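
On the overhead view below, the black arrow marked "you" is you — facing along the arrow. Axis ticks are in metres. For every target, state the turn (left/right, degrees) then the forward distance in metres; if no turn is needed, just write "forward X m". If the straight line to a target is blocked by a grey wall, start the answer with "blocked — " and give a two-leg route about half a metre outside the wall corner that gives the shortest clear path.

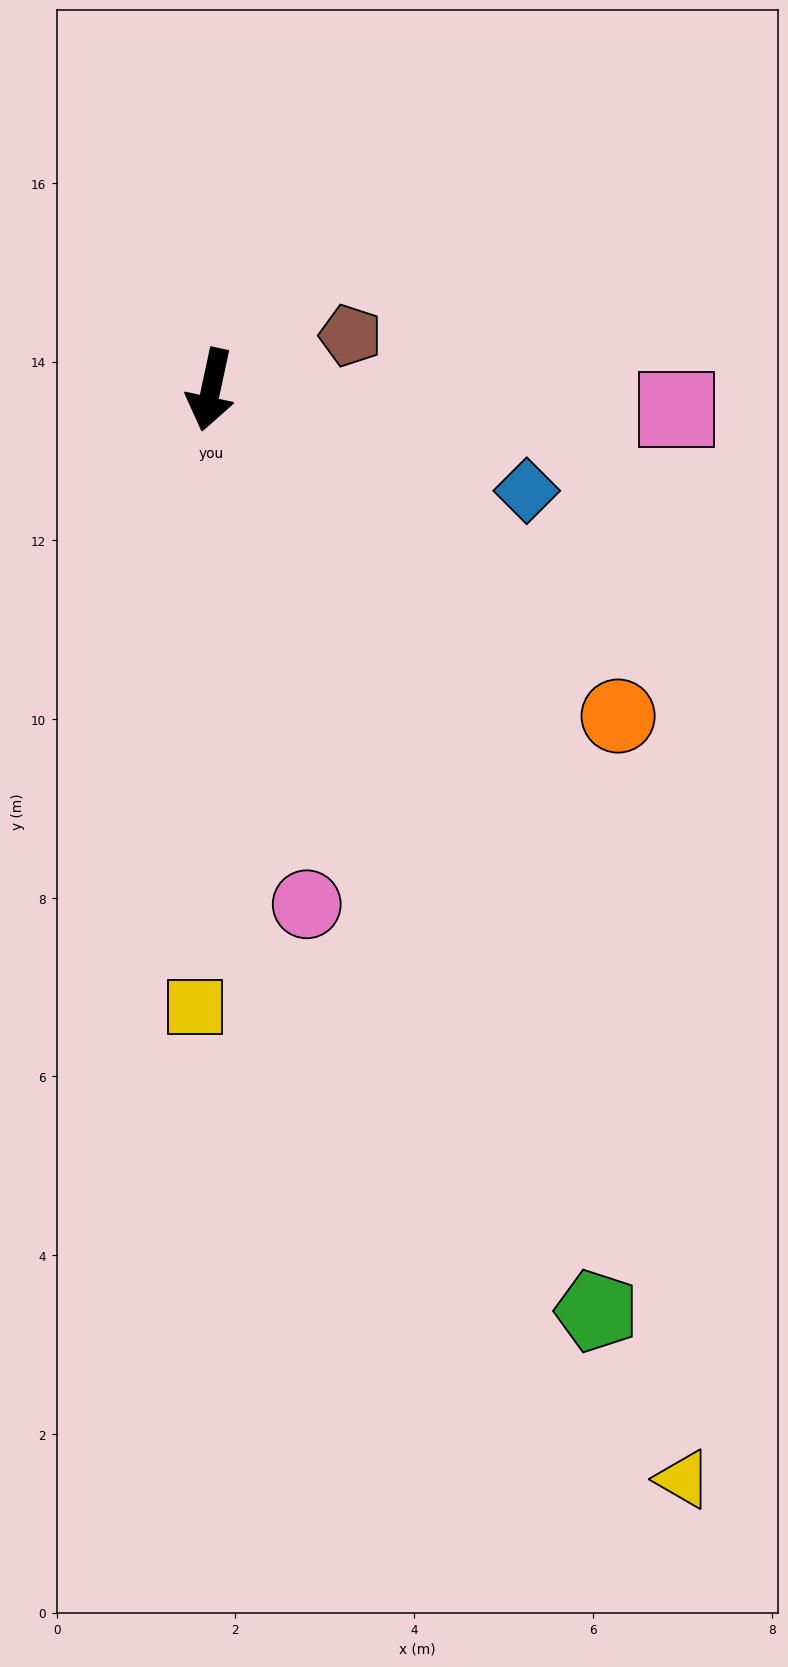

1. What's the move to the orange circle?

turn left 63°, forward 5.8 m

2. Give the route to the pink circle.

turn left 23°, forward 5.9 m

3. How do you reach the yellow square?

turn left 11°, forward 6.9 m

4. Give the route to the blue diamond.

turn left 84°, forward 3.7 m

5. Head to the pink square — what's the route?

turn left 100°, forward 5.2 m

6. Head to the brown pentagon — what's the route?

turn left 123°, forward 1.7 m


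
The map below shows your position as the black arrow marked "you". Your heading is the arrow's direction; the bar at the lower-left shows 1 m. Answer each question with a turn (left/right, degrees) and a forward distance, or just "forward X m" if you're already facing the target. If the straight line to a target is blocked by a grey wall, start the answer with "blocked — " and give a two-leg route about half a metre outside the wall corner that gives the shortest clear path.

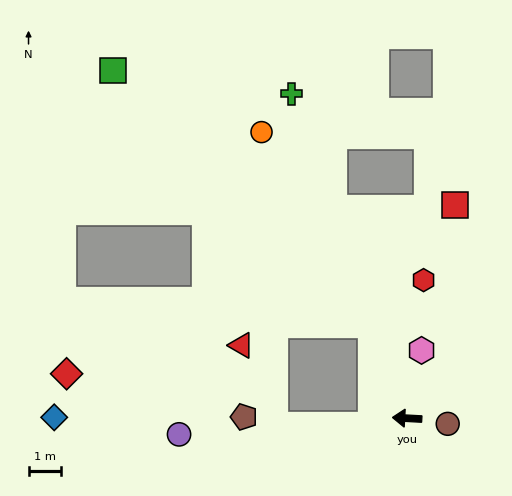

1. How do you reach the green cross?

turn right 67°, forward 10.7 m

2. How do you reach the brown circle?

turn left 175°, forward 1.3 m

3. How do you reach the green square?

blocked — turn right 66°, forward 3.1 m, then turn left 25°, forward 11.2 m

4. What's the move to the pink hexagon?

turn right 99°, forward 2.1 m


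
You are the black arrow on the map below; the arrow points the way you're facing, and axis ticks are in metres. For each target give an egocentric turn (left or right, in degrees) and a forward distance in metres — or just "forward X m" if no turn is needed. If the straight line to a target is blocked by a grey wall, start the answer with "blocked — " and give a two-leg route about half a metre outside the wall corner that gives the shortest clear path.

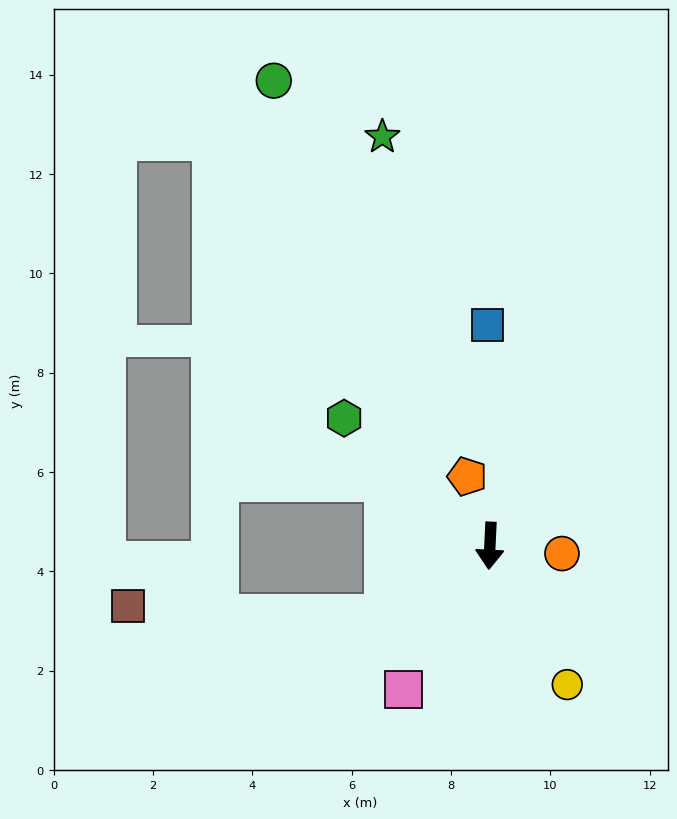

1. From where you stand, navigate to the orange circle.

turn left 87°, forward 1.5 m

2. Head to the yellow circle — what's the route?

turn left 32°, forward 3.2 m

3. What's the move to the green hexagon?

turn right 128°, forward 3.9 m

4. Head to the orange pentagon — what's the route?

turn right 159°, forward 1.5 m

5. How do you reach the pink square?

turn right 28°, forward 3.4 m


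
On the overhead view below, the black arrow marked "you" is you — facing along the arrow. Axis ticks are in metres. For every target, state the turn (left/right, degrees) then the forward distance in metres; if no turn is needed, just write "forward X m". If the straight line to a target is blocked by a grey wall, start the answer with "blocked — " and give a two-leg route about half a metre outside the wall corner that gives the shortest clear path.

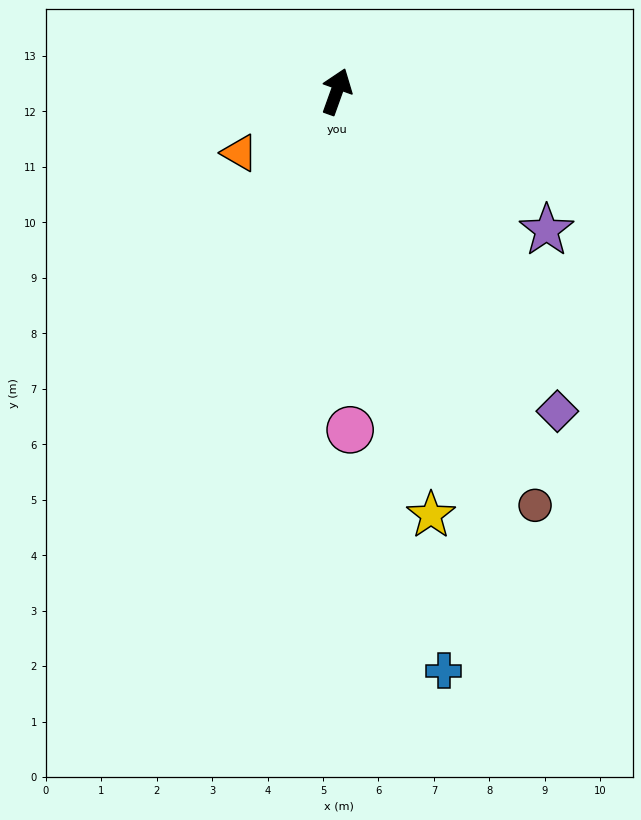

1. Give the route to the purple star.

turn right 104°, forward 4.5 m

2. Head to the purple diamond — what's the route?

turn right 126°, forward 7.0 m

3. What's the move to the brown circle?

turn right 135°, forward 8.3 m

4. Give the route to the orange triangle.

turn left 142°, forward 2.1 m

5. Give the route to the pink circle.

turn right 158°, forward 6.1 m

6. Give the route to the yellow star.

turn right 148°, forward 7.8 m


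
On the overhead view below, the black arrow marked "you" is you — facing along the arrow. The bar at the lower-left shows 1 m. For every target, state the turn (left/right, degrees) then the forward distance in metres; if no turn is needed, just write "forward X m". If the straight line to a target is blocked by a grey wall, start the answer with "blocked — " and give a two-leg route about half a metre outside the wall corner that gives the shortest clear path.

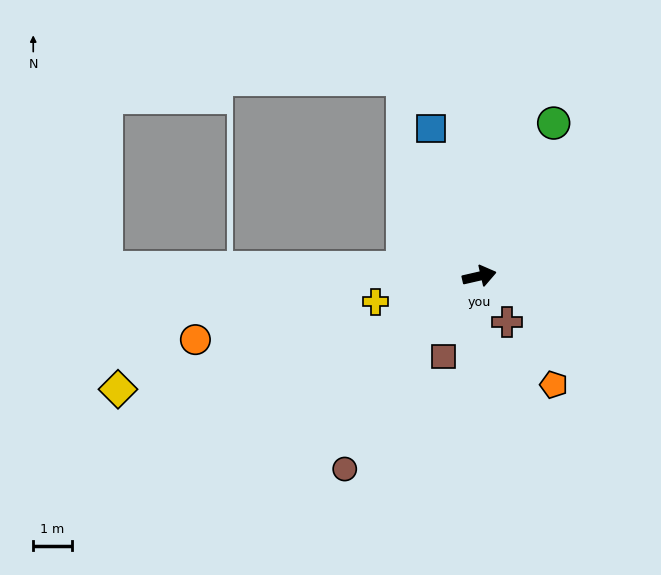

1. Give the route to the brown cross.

turn right 72°, forward 1.4 m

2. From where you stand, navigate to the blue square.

turn left 95°, forward 4.0 m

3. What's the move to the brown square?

turn right 127°, forward 2.3 m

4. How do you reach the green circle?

turn left 51°, forward 4.4 m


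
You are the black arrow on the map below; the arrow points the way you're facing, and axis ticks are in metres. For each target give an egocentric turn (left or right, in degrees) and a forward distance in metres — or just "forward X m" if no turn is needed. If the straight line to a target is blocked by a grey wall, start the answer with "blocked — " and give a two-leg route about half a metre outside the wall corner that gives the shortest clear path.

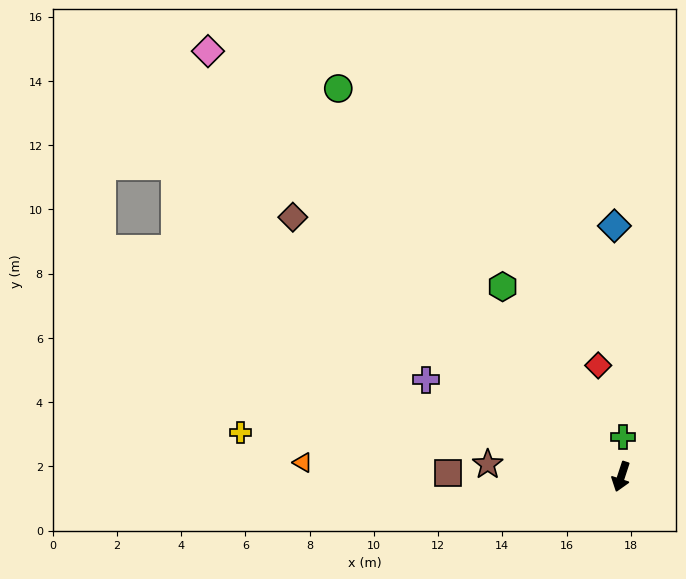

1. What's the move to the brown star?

turn right 77°, forward 4.2 m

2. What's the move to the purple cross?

turn right 98°, forward 6.8 m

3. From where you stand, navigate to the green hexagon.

turn right 130°, forward 7.0 m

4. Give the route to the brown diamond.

turn right 110°, forward 13.0 m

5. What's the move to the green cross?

turn right 165°, forward 1.2 m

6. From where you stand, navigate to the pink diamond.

turn right 118°, forward 18.5 m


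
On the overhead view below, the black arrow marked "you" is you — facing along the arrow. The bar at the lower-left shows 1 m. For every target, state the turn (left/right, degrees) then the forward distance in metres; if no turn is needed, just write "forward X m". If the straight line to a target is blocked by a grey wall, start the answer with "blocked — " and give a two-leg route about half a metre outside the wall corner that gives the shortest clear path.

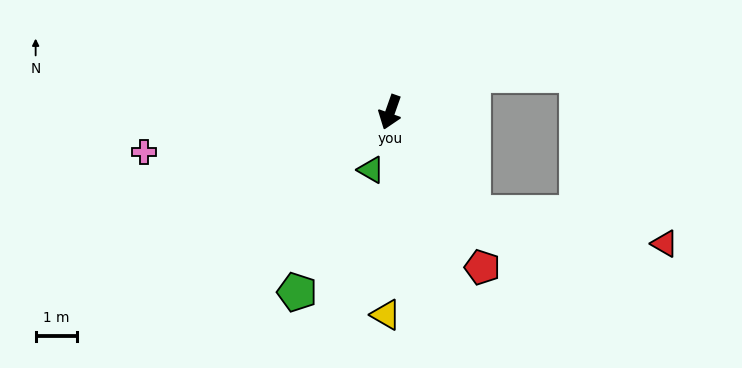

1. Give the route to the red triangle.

blocked — turn left 59°, forward 3.2 m, then turn left 41°, forward 4.7 m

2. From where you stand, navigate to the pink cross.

turn right 61°, forward 6.1 m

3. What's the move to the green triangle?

forward 1.5 m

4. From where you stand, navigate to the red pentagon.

turn left 50°, forward 4.4 m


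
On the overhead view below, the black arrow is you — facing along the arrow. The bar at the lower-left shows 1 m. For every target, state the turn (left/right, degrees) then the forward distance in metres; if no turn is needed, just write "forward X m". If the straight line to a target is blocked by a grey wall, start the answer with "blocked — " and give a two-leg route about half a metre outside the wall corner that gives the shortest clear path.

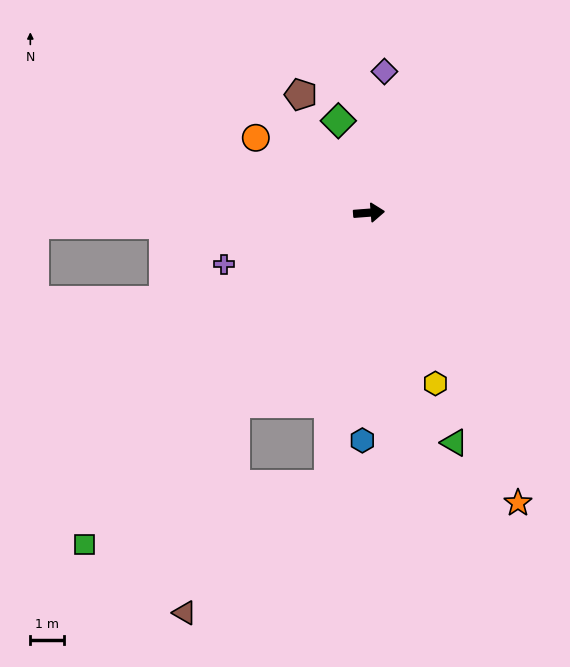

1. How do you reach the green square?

turn right 135°, forward 12.9 m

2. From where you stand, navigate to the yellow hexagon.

turn right 73°, forward 5.4 m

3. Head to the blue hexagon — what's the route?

turn right 96°, forward 6.7 m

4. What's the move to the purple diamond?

turn left 79°, forward 4.2 m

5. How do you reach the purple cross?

turn right 165°, forward 4.5 m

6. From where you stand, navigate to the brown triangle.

blocked — turn right 129°, forward 6.9 m, then turn left 21°, forward 6.3 m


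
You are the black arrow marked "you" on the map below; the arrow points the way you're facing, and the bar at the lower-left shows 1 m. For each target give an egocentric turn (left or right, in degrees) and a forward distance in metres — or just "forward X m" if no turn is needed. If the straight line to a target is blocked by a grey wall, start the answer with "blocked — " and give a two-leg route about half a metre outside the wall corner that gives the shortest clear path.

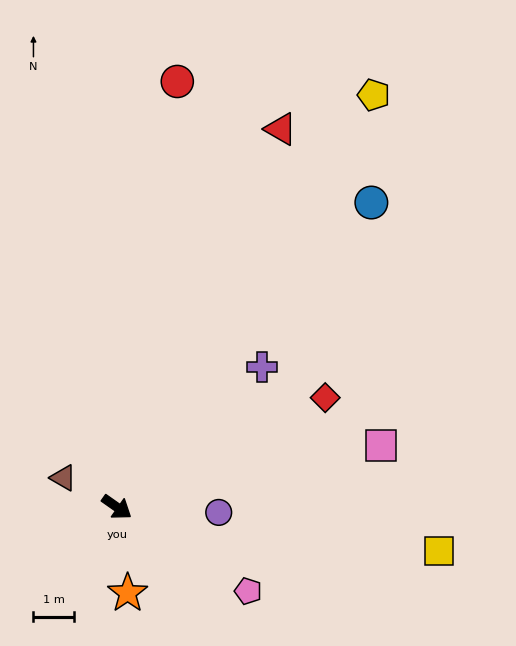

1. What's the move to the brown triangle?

turn right 174°, forward 1.5 m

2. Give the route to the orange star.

turn right 48°, forward 2.1 m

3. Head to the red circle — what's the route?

turn left 117°, forward 10.6 m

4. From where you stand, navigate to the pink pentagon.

turn left 3°, forward 3.8 m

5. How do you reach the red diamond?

turn left 63°, forward 5.8 m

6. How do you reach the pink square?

turn left 48°, forward 6.7 m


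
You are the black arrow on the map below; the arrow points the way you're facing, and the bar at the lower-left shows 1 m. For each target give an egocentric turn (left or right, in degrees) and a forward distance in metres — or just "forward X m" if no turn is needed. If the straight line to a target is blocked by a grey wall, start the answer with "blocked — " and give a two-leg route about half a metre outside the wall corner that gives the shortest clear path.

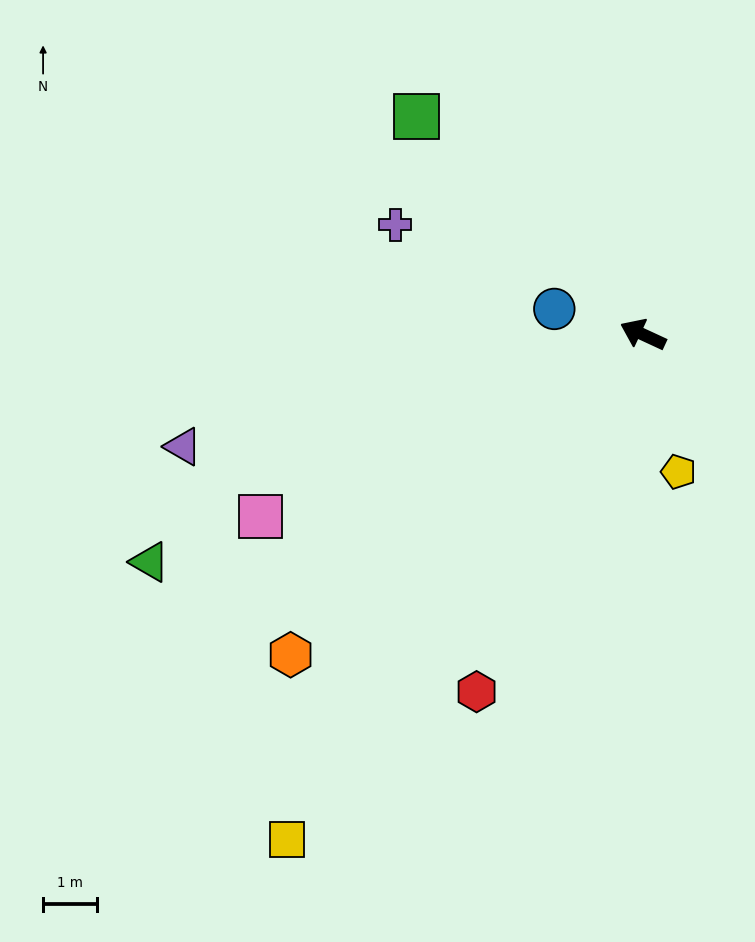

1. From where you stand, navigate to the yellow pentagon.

turn left 129°, forward 2.6 m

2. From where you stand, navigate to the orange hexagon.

turn left 67°, forward 8.9 m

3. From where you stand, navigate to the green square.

turn right 19°, forward 5.8 m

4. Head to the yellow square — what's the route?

turn left 80°, forward 11.5 m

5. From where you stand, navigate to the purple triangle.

turn left 39°, forward 8.8 m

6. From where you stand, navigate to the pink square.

turn left 50°, forward 7.9 m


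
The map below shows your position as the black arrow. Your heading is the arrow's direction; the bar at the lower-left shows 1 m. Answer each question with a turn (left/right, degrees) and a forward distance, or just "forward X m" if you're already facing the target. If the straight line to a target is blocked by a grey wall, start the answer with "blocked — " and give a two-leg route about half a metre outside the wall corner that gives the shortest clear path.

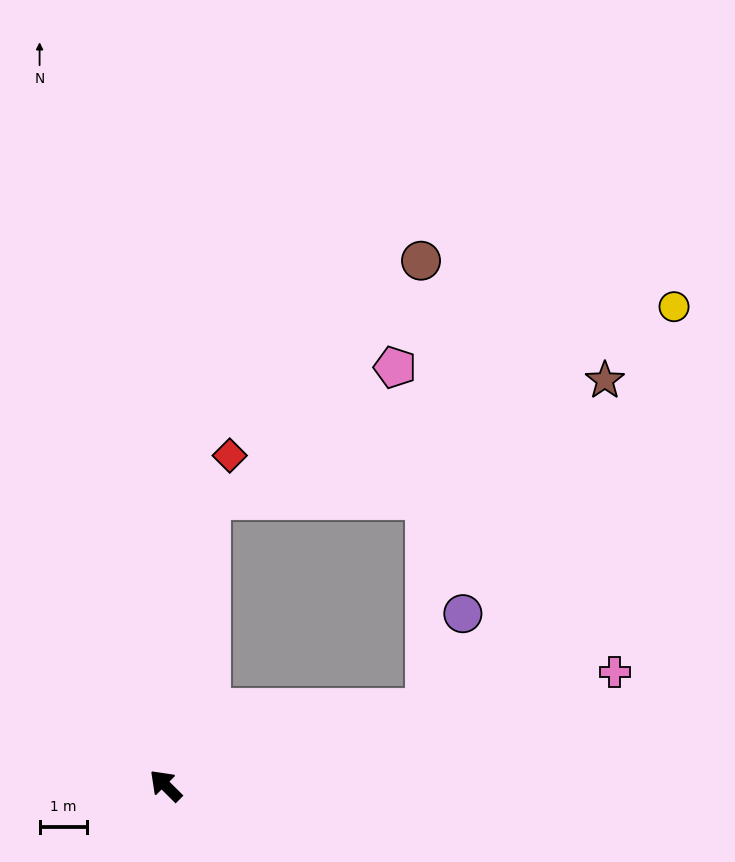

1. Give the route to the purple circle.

blocked — turn right 119°, forward 5.7 m, then turn left 52°, forward 2.1 m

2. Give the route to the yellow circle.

blocked — turn right 54°, forward 6.0 m, then turn right 59°, forward 10.5 m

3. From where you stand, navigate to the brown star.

blocked — turn right 54°, forward 6.0 m, then turn right 64°, forward 8.6 m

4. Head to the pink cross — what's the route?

turn right 121°, forward 9.7 m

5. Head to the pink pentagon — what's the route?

blocked — turn right 54°, forward 6.0 m, then turn right 45°, forward 4.7 m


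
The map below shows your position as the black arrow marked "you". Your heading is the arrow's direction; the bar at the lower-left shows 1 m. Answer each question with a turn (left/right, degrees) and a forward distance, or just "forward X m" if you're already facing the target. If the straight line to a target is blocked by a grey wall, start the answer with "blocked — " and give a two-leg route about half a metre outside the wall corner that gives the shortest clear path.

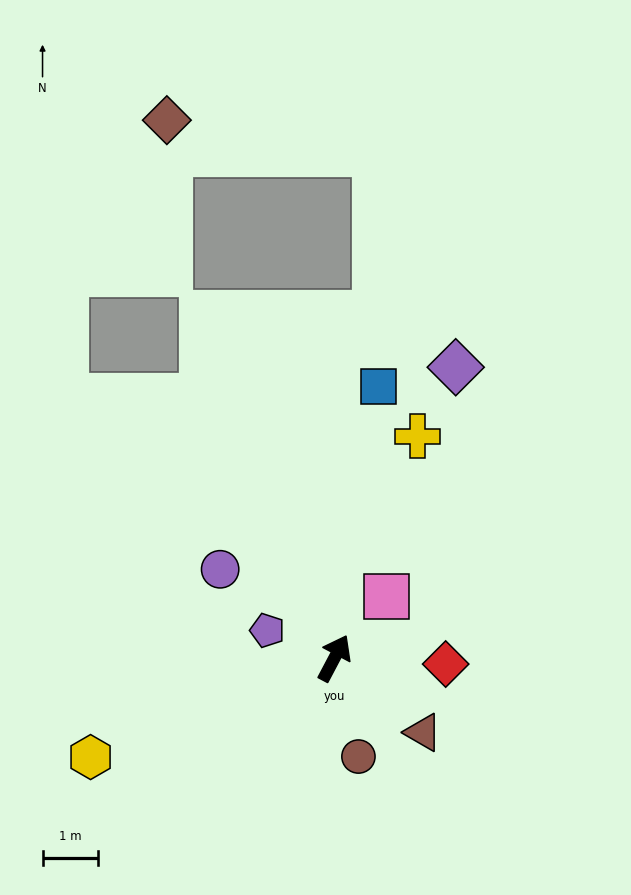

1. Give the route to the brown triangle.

turn right 102°, forward 2.1 m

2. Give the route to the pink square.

turn right 13°, forward 1.5 m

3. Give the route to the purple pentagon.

turn left 95°, forward 1.3 m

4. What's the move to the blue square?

turn left 19°, forward 5.0 m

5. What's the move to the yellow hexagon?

turn left 140°, forward 4.7 m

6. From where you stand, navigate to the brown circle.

turn right 138°, forward 1.8 m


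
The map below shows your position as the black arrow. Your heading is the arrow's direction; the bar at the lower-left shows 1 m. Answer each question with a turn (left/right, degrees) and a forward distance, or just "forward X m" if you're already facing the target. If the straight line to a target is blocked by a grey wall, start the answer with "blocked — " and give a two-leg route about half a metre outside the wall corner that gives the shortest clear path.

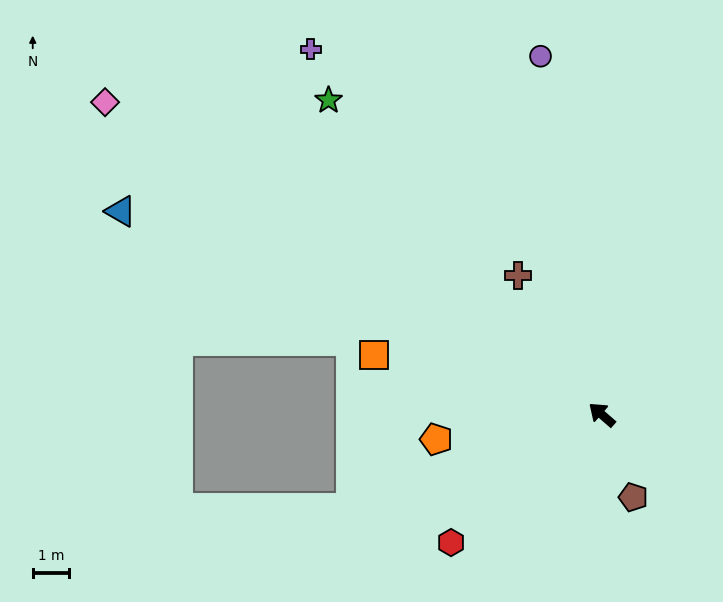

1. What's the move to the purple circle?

turn right 39°, forward 10.0 m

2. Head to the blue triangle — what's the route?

turn left 18°, forward 14.3 m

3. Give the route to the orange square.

turn left 26°, forward 6.5 m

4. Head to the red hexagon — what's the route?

turn left 81°, forward 5.4 m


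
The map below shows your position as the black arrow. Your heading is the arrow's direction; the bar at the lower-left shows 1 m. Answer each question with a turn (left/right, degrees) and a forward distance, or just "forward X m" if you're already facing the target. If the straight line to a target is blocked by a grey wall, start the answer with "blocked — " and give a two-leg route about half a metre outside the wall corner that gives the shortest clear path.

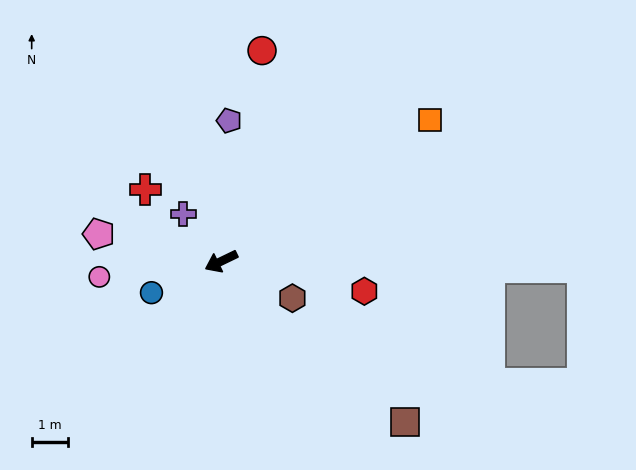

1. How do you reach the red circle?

turn right 127°, forward 5.9 m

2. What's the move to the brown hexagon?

turn left 127°, forward 2.2 m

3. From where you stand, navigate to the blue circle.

forward 2.1 m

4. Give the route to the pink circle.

turn right 19°, forward 3.4 m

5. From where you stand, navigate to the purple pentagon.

turn right 119°, forward 3.9 m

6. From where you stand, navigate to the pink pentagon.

turn right 38°, forward 3.4 m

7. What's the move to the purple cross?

turn right 77°, forward 1.7 m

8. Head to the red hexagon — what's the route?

turn left 142°, forward 4.0 m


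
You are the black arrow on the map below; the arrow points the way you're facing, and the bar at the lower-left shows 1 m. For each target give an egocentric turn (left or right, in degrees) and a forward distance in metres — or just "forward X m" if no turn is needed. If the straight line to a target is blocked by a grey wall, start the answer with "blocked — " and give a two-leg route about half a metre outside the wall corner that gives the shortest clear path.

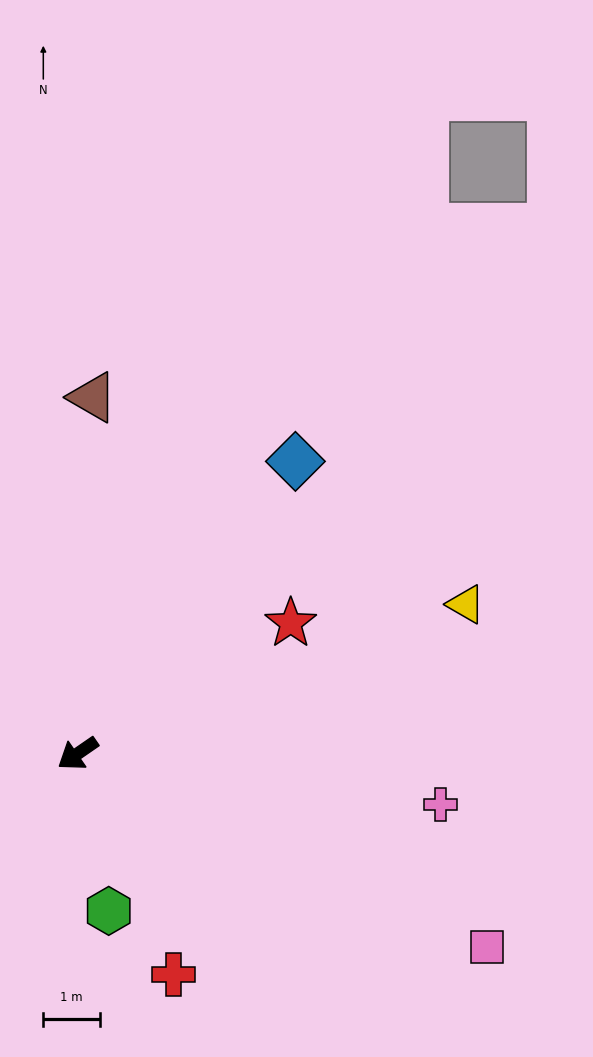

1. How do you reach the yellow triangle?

turn left 166°, forward 7.3 m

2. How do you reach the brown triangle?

turn right 127°, forward 6.3 m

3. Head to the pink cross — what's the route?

turn left 137°, forward 6.5 m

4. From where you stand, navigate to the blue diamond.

turn right 161°, forward 6.4 m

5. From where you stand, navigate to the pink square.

turn left 120°, forward 8.0 m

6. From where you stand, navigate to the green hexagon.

turn left 67°, forward 2.8 m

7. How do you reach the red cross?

turn left 79°, forward 4.2 m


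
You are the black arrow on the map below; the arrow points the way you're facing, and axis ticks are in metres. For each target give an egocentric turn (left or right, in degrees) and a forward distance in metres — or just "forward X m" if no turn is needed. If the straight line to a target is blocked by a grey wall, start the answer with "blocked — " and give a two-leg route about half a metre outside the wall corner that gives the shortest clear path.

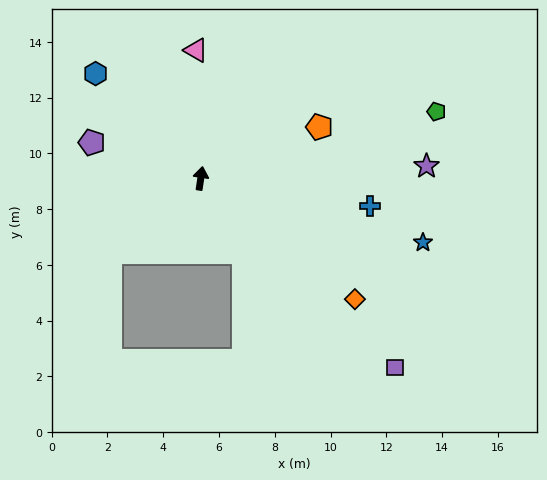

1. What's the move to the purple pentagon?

turn left 80°, forward 4.1 m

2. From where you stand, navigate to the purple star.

turn right 78°, forward 8.1 m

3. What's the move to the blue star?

turn right 98°, forward 8.3 m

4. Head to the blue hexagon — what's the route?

turn left 54°, forward 5.3 m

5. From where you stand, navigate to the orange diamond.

turn right 120°, forward 7.0 m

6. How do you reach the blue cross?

turn right 91°, forward 6.2 m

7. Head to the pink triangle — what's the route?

turn left 11°, forward 4.6 m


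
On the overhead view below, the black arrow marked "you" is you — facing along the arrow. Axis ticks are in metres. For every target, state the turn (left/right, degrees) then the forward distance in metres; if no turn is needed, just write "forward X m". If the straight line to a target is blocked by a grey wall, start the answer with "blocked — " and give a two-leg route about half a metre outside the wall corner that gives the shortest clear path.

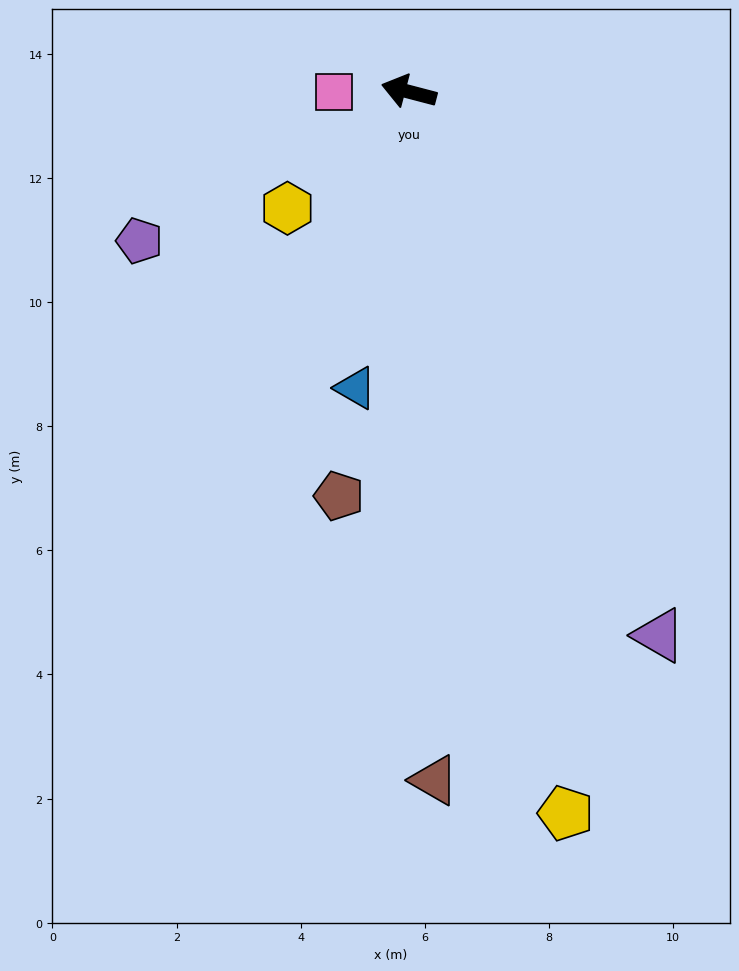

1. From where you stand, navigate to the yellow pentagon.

turn left 117°, forward 11.9 m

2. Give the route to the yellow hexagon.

turn left 58°, forward 2.7 m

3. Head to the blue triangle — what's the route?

turn left 94°, forward 4.8 m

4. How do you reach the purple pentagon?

turn left 44°, forward 5.0 m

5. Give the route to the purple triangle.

turn left 129°, forward 9.6 m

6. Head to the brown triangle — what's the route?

turn left 107°, forward 11.1 m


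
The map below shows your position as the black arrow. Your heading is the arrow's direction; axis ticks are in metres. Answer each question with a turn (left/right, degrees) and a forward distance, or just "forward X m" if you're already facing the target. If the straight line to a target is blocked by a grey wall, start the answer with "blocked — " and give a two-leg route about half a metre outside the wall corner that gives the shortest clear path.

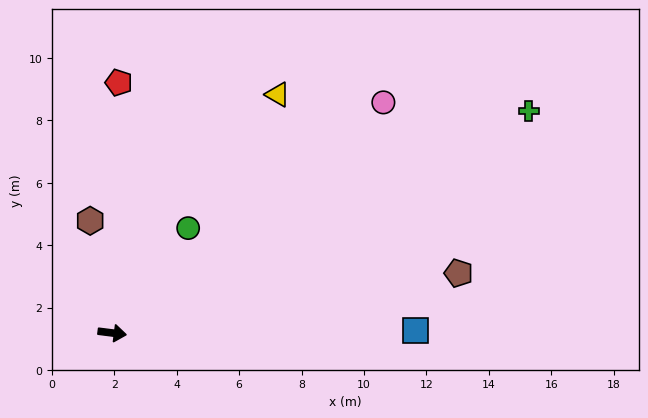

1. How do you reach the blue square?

turn left 8°, forward 9.7 m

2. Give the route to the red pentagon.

turn left 96°, forward 8.0 m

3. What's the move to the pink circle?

turn left 48°, forward 11.4 m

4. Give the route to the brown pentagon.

turn left 17°, forward 11.3 m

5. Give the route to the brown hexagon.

turn left 108°, forward 3.7 m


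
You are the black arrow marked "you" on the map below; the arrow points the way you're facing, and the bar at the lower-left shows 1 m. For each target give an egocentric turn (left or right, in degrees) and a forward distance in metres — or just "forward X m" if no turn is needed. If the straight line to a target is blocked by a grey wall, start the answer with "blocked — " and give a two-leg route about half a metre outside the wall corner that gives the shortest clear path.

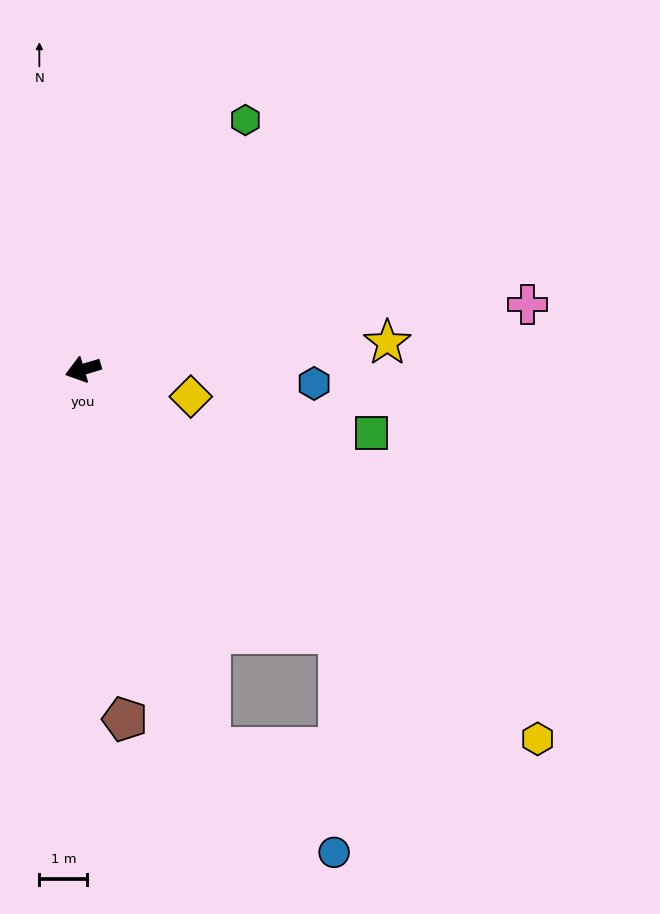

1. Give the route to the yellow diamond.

turn left 149°, forward 2.3 m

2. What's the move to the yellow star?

turn left 168°, forward 6.4 m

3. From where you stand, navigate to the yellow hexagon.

turn left 124°, forward 12.2 m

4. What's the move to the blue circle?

blocked — turn left 92°, forward 8.3 m, then turn left 31°, forward 3.4 m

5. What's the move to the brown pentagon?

turn left 80°, forward 7.3 m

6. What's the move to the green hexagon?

turn right 140°, forward 6.2 m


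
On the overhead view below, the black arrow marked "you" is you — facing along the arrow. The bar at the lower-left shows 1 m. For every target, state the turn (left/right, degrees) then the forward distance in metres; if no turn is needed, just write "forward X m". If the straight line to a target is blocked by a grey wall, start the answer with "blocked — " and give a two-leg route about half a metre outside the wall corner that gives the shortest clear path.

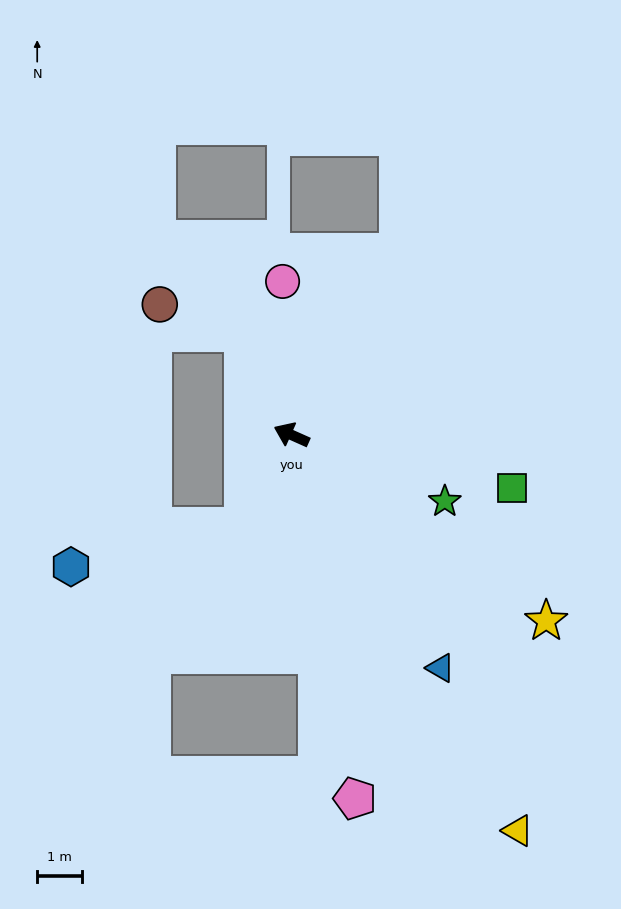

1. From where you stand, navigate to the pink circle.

turn right 63°, forward 3.4 m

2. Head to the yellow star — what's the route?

turn left 168°, forward 7.0 m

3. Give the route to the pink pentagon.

turn left 124°, forward 8.2 m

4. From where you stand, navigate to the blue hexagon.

blocked — turn left 86°, forward 2.3 m, then turn right 49°, forward 4.0 m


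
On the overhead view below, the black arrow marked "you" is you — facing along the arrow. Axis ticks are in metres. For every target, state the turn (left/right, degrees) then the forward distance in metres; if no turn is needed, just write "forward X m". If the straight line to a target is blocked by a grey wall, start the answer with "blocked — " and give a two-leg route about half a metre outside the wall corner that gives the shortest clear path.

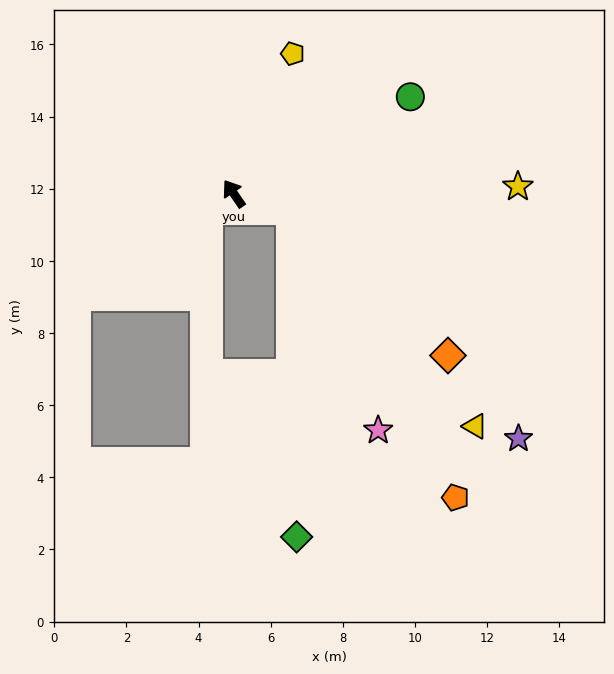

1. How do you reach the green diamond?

blocked — turn right 140°, forward 1.6 m, then turn right 73°, forward 9.1 m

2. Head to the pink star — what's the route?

blocked — turn right 140°, forward 1.6 m, then turn right 53°, forward 6.6 m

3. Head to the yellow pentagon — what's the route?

turn right 57°, forward 4.2 m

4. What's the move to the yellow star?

turn right 123°, forward 7.9 m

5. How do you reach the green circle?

turn right 96°, forward 5.6 m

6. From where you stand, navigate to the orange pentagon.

blocked — turn right 140°, forward 1.6 m, then turn right 45°, forward 9.2 m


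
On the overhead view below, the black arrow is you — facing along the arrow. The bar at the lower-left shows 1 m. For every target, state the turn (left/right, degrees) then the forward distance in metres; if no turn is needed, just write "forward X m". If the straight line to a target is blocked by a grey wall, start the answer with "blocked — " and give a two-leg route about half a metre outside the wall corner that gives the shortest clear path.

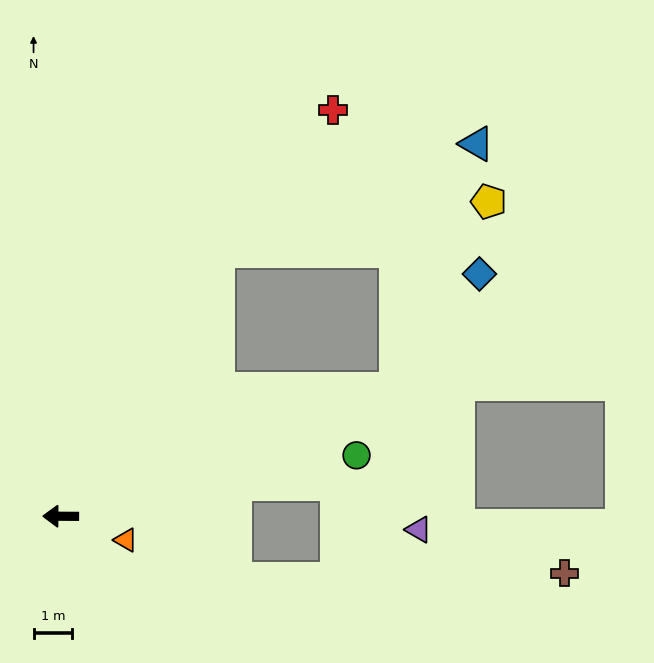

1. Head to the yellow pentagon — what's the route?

blocked — turn right 159°, forward 9.2 m, then turn left 43°, forward 5.4 m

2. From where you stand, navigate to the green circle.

turn right 168°, forward 7.8 m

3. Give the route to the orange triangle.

turn left 160°, forward 1.8 m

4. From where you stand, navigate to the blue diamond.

blocked — turn right 159°, forward 9.2 m, then turn left 33°, forward 3.7 m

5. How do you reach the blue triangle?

blocked — turn right 120°, forward 7.9 m, then turn right 37°, forward 7.2 m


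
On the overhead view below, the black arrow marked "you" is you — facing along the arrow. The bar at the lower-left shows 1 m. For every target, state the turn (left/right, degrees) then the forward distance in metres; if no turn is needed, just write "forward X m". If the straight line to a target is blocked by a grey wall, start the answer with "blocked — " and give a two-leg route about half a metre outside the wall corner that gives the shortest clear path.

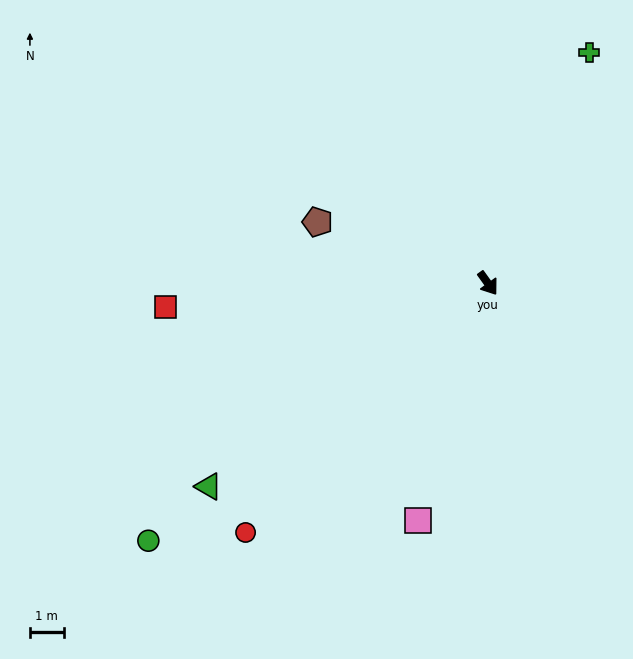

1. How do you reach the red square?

turn right 121°, forward 9.5 m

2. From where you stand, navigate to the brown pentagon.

turn right 145°, forward 5.3 m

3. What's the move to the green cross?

turn left 121°, forward 7.4 m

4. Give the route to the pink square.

turn right 52°, forward 7.3 m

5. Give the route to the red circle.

turn right 80°, forward 10.2 m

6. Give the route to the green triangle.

turn right 90°, forward 10.2 m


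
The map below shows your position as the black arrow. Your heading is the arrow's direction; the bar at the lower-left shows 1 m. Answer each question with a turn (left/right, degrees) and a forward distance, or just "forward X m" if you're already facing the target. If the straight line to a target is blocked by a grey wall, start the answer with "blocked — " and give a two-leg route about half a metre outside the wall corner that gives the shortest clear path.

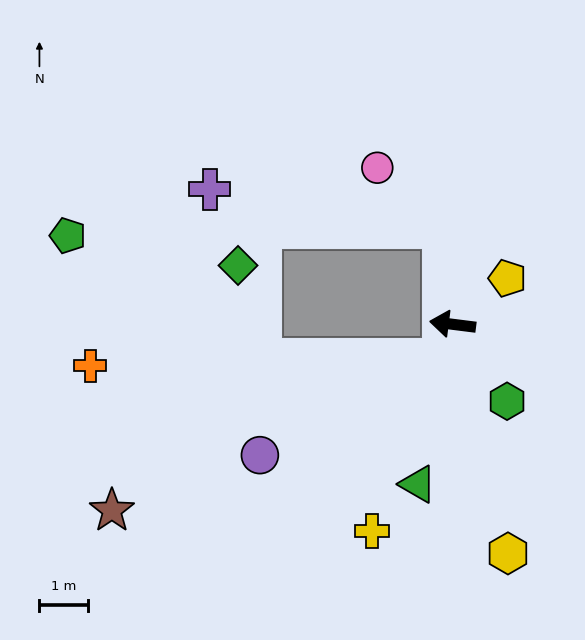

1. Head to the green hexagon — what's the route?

turn left 132°, forward 2.0 m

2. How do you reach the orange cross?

blocked — turn left 81°, forward 0.7 m, then turn right 73°, forward 7.3 m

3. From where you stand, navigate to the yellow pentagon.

turn right 133°, forward 1.5 m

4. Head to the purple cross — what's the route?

blocked — turn right 77°, forward 2.0 m, then turn left 75°, forward 4.9 m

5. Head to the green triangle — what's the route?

turn left 85°, forward 3.4 m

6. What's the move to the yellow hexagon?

turn left 111°, forward 4.9 m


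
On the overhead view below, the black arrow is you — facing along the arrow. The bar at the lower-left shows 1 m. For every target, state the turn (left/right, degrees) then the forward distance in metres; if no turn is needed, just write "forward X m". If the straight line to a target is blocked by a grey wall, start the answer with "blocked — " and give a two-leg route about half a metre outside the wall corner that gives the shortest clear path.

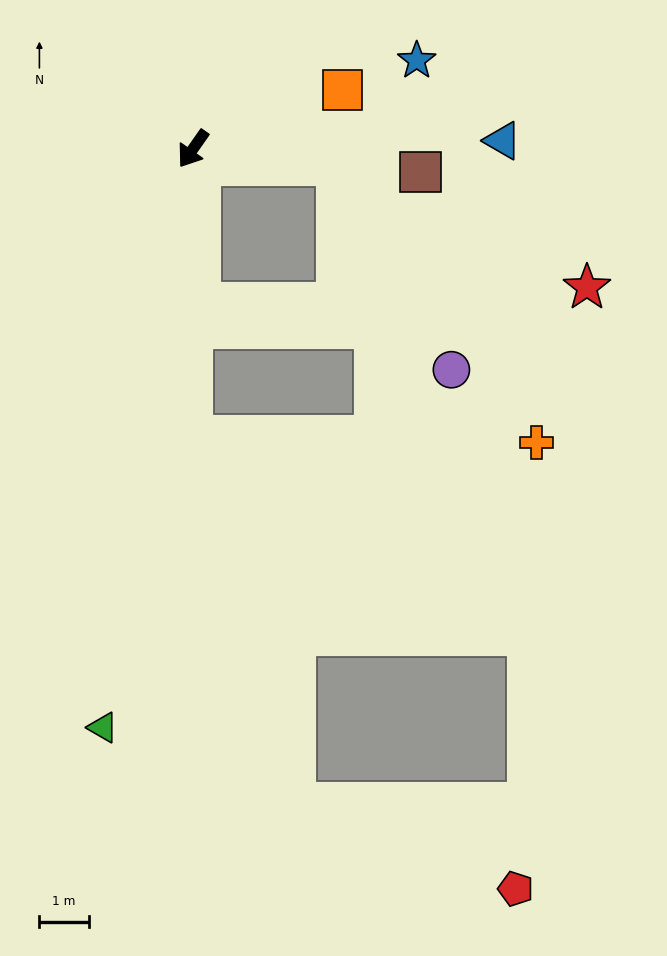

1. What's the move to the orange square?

turn left 147°, forward 3.2 m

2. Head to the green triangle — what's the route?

turn left 26°, forward 11.8 m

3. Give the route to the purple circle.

blocked — turn left 119°, forward 2.9 m, then turn right 55°, forward 4.7 m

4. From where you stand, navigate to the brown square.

turn left 119°, forward 4.6 m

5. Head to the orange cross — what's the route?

blocked — turn left 119°, forward 2.9 m, then turn right 48°, forward 6.9 m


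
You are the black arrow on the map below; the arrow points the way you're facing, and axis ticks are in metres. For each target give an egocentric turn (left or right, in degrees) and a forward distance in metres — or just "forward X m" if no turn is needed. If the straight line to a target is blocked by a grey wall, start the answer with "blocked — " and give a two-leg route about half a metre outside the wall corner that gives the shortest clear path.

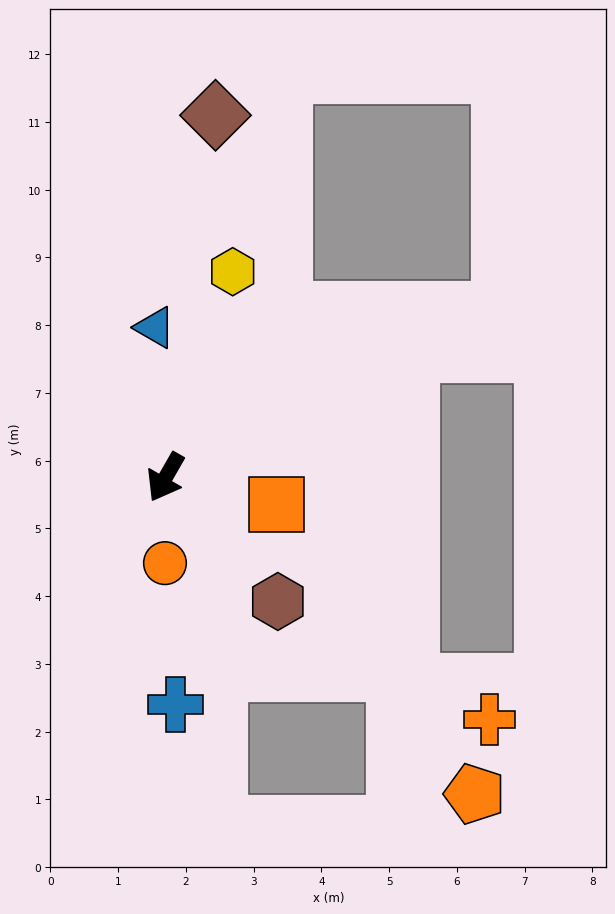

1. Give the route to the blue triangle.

turn right 146°, forward 2.2 m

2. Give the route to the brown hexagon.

turn left 72°, forward 2.5 m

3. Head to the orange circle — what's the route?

turn left 29°, forward 1.3 m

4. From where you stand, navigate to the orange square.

turn left 106°, forward 1.7 m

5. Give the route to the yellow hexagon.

turn right 168°, forward 3.2 m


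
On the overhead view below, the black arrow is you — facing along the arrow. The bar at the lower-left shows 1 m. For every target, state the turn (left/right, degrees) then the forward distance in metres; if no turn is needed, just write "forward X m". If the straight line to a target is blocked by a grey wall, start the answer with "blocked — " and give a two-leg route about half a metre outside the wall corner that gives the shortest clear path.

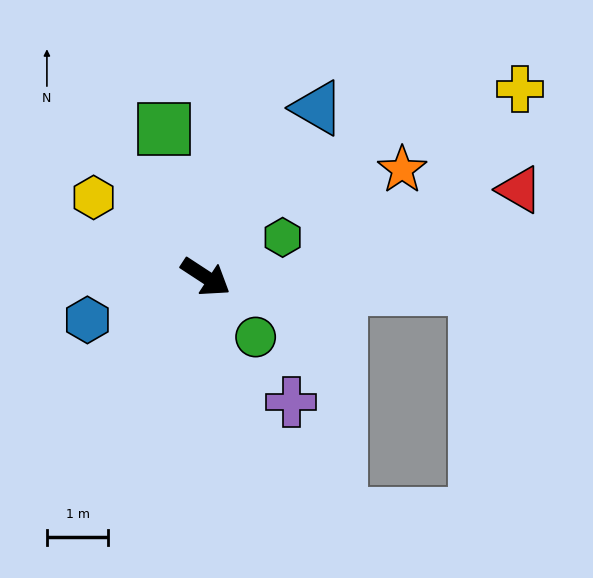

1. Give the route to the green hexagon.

turn left 60°, forward 1.4 m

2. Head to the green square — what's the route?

turn left 139°, forward 2.5 m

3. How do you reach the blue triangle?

turn left 90°, forward 3.3 m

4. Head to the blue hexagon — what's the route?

turn right 127°, forward 2.0 m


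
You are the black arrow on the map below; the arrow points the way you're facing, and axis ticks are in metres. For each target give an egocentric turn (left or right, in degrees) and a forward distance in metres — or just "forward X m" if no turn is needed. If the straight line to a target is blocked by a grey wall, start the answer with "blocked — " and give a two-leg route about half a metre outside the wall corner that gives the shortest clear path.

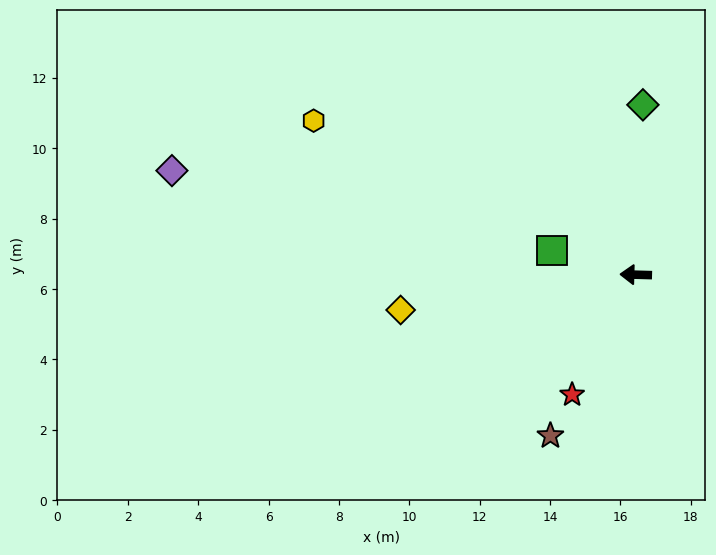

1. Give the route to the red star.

turn left 64°, forward 3.9 m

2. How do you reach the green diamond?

turn right 91°, forward 4.8 m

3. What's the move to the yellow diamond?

turn left 10°, forward 6.8 m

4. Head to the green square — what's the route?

turn right 15°, forward 2.5 m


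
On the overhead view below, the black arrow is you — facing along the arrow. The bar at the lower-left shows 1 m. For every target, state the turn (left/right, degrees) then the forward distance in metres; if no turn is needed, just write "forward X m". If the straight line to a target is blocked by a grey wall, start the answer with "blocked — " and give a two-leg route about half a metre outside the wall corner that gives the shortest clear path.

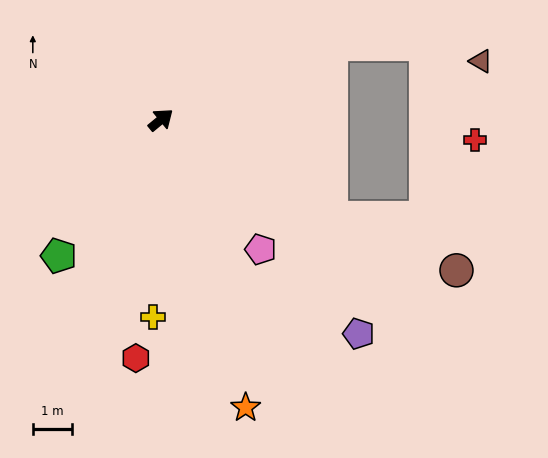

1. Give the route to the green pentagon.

turn right 166°, forward 4.3 m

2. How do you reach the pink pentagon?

turn right 92°, forward 4.2 m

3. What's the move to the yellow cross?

turn right 132°, forward 5.0 m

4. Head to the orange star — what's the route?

turn right 113°, forward 7.7 m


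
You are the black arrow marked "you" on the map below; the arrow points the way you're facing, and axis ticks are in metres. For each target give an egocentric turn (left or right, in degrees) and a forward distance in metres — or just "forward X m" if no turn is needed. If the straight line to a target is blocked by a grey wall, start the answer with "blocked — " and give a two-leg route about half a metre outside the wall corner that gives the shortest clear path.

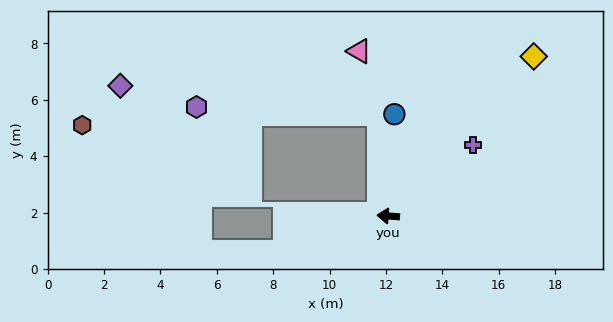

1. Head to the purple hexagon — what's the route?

blocked — turn right 81°, forward 3.6 m, then turn left 83°, forward 6.5 m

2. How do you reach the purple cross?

turn right 136°, forward 3.9 m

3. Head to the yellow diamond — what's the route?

turn right 128°, forward 7.7 m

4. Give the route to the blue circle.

turn right 89°, forward 3.6 m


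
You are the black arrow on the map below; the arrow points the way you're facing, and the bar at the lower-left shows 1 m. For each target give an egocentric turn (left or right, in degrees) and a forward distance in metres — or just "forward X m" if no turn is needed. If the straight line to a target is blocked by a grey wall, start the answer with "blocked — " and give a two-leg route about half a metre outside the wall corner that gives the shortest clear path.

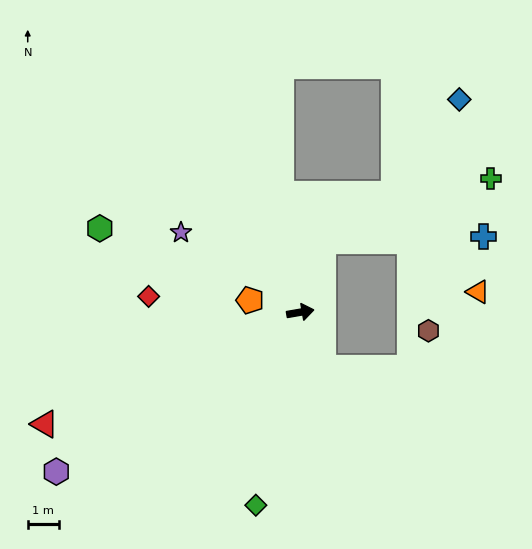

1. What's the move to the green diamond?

turn right 113°, forward 6.4 m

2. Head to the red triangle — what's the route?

turn right 166°, forward 9.0 m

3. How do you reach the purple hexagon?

turn right 157°, forward 9.4 m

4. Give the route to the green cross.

blocked — turn left 62°, forward 2.4 m, then turn right 52°, forward 5.8 m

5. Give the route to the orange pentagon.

turn left 157°, forward 1.7 m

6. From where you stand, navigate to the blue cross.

blocked — turn left 62°, forward 2.4 m, then turn right 70°, forward 5.2 m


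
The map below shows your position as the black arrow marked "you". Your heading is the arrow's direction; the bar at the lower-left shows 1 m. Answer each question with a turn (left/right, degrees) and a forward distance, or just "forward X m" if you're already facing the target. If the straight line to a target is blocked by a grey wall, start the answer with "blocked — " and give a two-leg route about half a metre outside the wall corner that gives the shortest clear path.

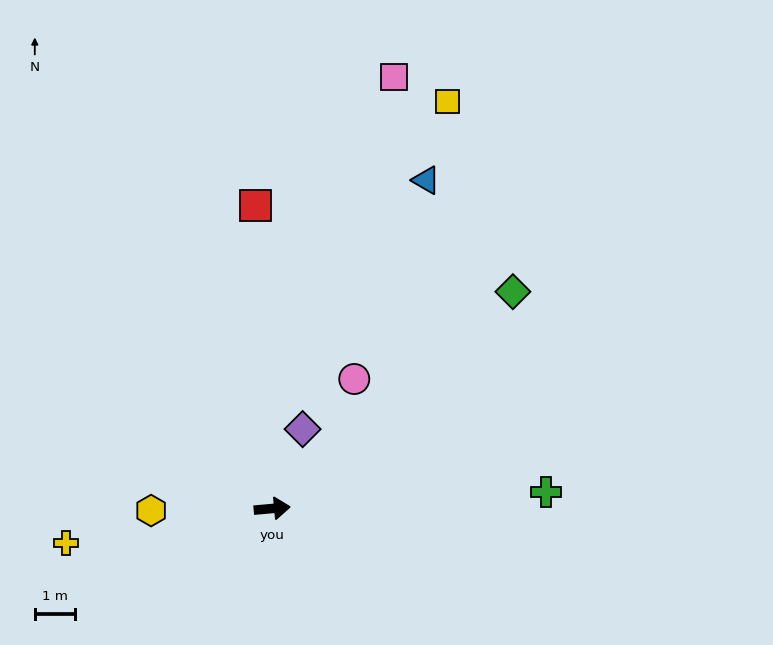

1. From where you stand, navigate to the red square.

turn left 88°, forward 7.6 m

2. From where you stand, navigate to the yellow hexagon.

turn left 176°, forward 3.0 m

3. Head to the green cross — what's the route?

forward 6.8 m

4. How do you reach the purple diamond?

turn left 64°, forward 2.1 m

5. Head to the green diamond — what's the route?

turn left 37°, forward 8.1 m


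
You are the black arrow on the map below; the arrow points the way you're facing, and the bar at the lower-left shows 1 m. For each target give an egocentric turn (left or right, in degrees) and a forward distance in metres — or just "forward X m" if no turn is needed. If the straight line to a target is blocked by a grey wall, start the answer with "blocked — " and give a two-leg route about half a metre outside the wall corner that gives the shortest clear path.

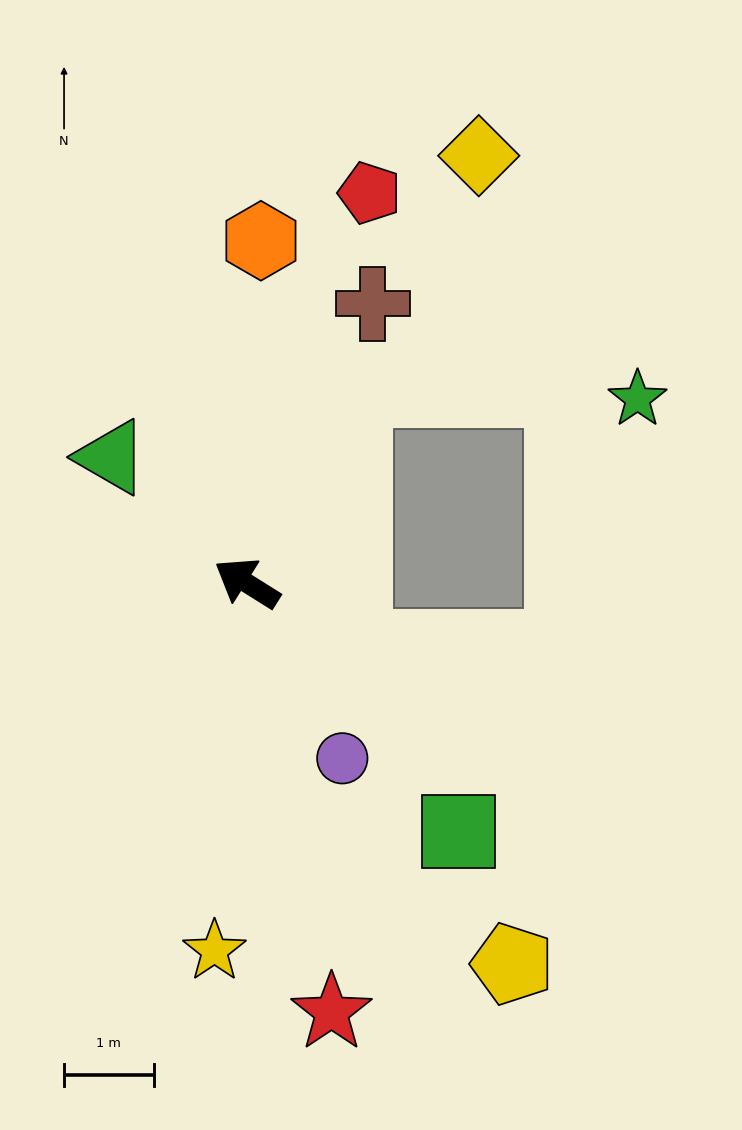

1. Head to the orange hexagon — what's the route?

turn right 60°, forward 3.8 m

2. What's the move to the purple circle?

turn left 151°, forward 2.2 m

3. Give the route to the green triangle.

turn right 11°, forward 2.1 m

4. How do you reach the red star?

turn left 133°, forward 4.9 m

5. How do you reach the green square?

turn left 162°, forward 3.6 m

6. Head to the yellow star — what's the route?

turn left 117°, forward 4.1 m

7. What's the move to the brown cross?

turn right 82°, forward 3.4 m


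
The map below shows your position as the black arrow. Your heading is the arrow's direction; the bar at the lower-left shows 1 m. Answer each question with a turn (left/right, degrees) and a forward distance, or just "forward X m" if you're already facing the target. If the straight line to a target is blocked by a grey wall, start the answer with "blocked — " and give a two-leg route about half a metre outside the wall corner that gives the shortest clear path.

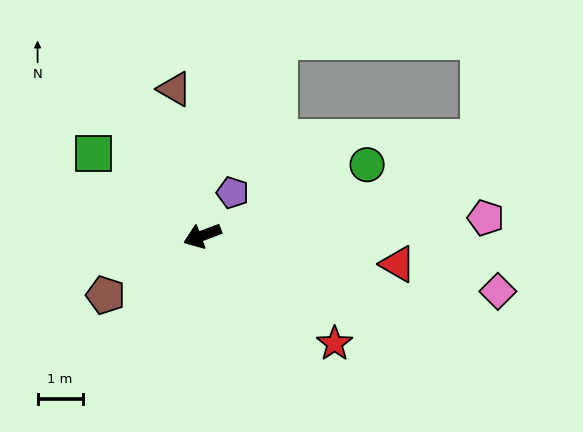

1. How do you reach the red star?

turn left 120°, forward 3.8 m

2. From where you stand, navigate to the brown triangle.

turn right 100°, forward 3.3 m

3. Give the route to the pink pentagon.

turn left 163°, forward 6.3 m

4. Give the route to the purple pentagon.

turn right 146°, forward 1.2 m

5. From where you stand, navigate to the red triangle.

turn left 151°, forward 4.4 m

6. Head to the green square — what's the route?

turn right 58°, forward 3.0 m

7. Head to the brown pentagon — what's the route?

turn left 11°, forward 2.5 m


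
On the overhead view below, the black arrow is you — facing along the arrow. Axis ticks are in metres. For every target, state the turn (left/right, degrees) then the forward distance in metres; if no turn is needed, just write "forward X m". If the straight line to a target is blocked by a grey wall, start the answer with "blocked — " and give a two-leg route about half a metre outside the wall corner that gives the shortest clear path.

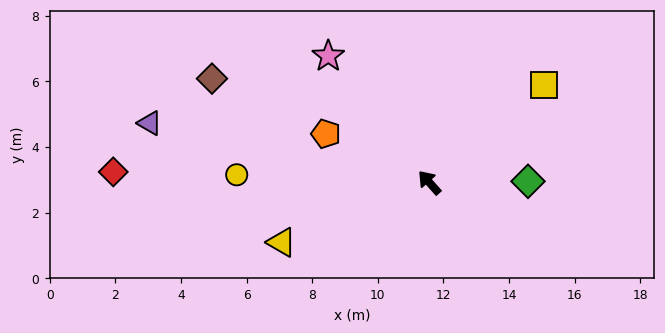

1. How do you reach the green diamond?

turn right 131°, forward 3.0 m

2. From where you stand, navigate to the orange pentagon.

turn left 23°, forward 3.5 m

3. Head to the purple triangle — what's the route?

turn left 36°, forward 8.7 m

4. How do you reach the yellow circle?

turn left 46°, forward 5.9 m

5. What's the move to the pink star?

turn right 3°, forward 4.9 m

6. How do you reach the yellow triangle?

turn left 70°, forward 4.9 m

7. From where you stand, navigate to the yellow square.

turn right 91°, forward 4.6 m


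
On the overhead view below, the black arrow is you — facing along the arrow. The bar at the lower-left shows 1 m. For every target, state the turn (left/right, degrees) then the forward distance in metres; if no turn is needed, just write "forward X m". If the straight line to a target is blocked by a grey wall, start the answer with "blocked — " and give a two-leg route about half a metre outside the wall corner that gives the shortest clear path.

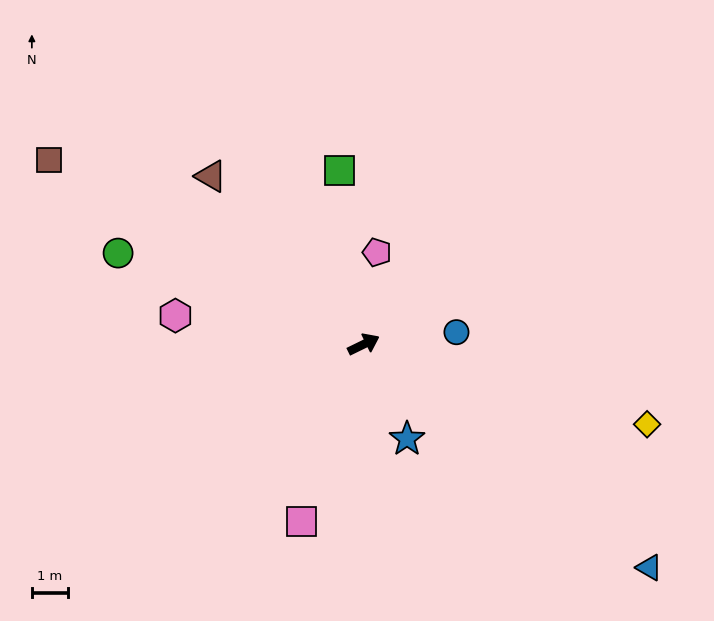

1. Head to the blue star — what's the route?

turn right 91°, forward 2.9 m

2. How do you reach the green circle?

turn left 134°, forward 7.3 m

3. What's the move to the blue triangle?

turn right 64°, forward 10.2 m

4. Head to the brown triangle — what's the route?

turn left 106°, forward 6.4 m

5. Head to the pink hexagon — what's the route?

turn left 145°, forward 5.3 m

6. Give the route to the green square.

turn left 72°, forward 4.9 m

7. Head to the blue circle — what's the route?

turn right 19°, forward 2.6 m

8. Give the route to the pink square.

turn right 135°, forward 5.3 m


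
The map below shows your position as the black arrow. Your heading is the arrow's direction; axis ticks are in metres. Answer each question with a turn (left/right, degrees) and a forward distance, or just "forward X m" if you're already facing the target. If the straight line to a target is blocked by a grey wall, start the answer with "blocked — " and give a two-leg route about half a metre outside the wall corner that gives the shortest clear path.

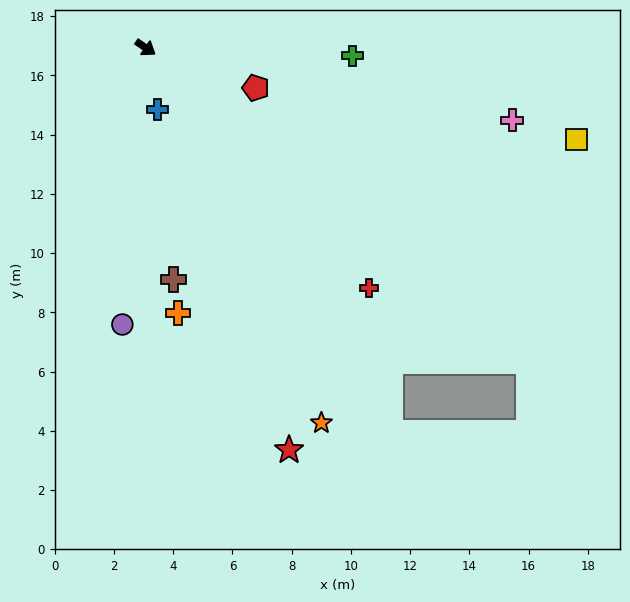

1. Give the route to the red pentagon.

turn left 14°, forward 4.0 m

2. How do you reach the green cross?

turn left 32°, forward 7.0 m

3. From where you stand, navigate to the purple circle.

turn right 60°, forward 9.4 m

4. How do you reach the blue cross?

turn right 45°, forward 2.1 m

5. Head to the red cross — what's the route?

turn right 13°, forward 11.1 m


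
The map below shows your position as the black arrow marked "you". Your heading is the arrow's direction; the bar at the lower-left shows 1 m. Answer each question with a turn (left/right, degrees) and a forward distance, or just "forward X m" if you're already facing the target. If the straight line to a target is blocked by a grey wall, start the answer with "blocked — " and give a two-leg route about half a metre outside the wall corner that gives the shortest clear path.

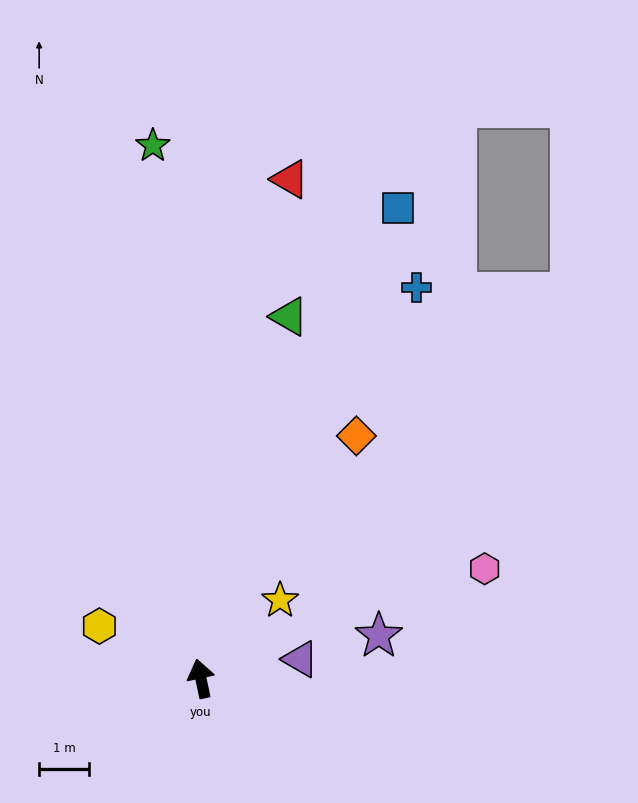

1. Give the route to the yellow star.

turn right 57°, forward 2.2 m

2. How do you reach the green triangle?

turn right 26°, forward 7.5 m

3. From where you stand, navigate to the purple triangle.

turn right 91°, forward 2.0 m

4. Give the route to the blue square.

turn right 35°, forward 10.3 m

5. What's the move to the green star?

turn right 7°, forward 10.8 m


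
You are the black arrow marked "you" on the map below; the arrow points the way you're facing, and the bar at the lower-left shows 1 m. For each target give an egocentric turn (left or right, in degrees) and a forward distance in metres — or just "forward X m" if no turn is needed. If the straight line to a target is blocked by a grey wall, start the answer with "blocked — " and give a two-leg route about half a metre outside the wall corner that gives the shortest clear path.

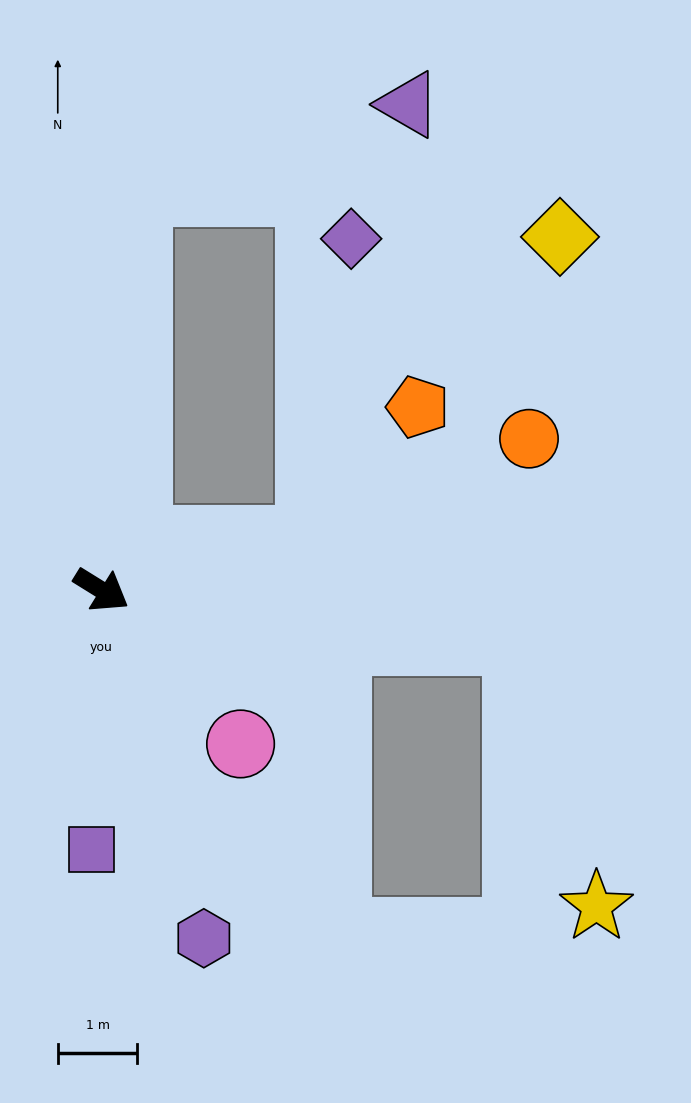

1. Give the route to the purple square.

turn right 60°, forward 3.3 m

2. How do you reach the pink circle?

turn right 16°, forward 2.6 m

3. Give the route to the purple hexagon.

turn right 42°, forward 4.6 m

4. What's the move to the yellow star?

blocked — turn left 25°, forward 5.2 m, then turn right 66°, forward 3.5 m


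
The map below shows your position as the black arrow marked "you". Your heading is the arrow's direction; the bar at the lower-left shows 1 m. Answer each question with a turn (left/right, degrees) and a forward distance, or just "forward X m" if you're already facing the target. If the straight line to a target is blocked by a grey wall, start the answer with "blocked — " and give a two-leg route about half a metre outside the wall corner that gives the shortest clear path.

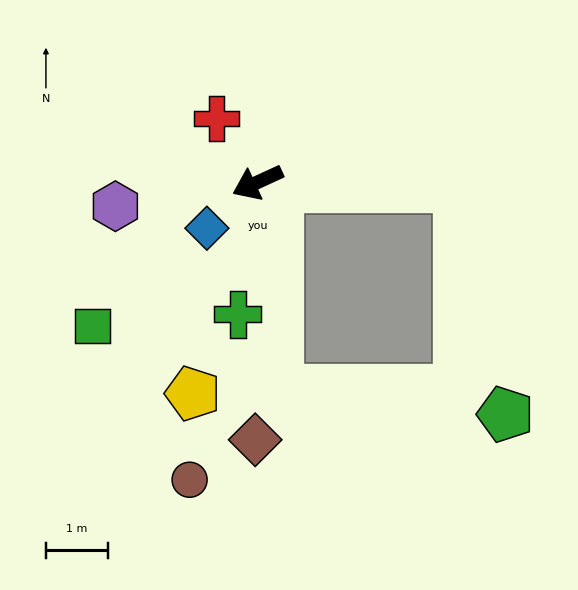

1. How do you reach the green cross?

turn left 57°, forward 2.2 m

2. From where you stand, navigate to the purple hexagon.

turn right 15°, forward 2.3 m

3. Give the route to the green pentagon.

blocked — turn left 154°, forward 3.3 m, then turn right 77°, forward 3.8 m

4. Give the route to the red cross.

turn right 82°, forward 1.2 m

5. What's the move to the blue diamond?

turn left 18°, forward 1.1 m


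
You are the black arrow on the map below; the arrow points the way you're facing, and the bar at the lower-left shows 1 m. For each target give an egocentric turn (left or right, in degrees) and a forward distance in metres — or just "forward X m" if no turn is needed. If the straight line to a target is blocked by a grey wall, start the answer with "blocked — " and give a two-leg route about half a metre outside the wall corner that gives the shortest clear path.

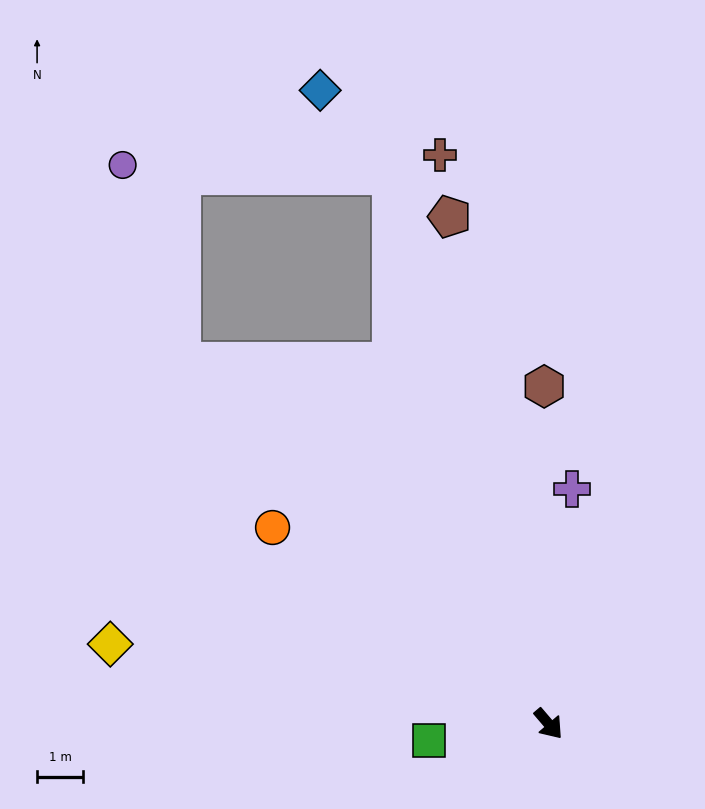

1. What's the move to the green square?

turn right 123°, forward 2.6 m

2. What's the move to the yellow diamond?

turn right 141°, forward 9.7 m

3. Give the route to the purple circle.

blocked — turn right 175°, forward 11.2 m, then turn right 29°, forward 4.4 m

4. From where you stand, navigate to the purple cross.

turn left 134°, forward 5.1 m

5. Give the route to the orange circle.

turn right 166°, forward 7.4 m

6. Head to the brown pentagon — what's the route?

turn left 151°, forward 11.2 m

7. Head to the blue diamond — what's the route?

blocked — turn left 156°, forward 12.4 m, then turn left 23°, forward 2.4 m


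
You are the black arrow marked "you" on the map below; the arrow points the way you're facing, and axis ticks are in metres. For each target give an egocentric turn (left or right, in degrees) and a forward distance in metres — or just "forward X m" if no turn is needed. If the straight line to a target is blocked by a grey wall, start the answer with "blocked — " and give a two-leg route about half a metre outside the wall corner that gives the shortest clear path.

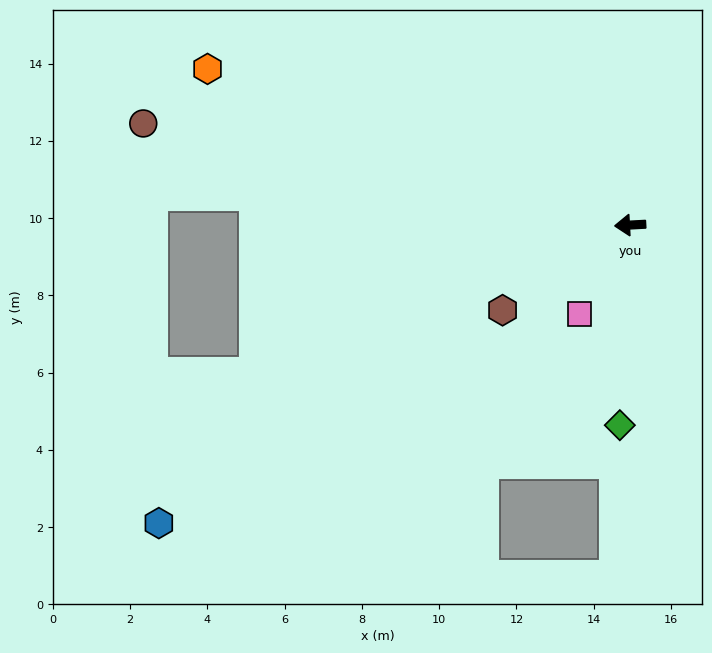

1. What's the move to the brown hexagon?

turn left 31°, forward 4.0 m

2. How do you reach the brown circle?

turn right 15°, forward 12.9 m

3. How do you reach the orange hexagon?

turn right 23°, forward 11.7 m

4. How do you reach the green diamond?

turn left 84°, forward 5.2 m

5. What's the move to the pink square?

turn left 57°, forward 2.7 m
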